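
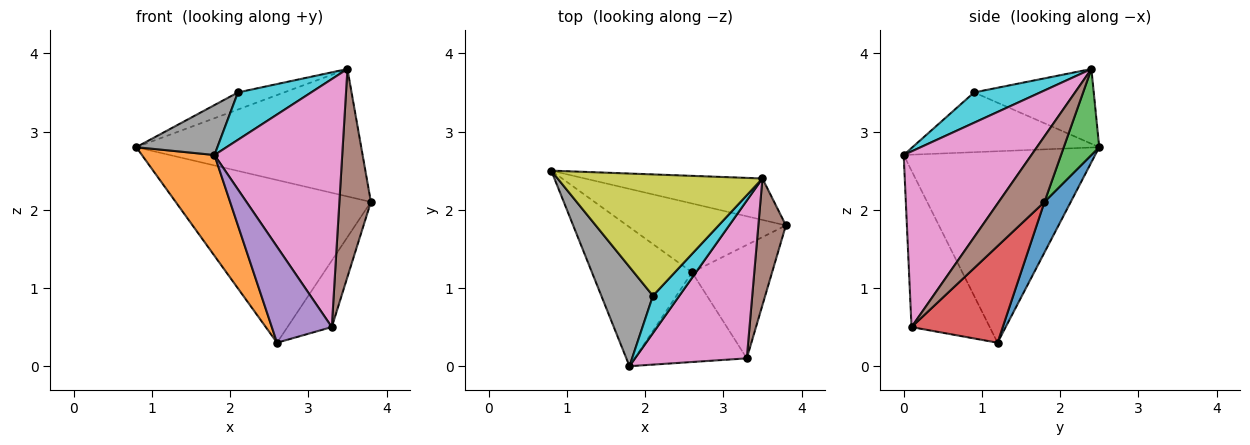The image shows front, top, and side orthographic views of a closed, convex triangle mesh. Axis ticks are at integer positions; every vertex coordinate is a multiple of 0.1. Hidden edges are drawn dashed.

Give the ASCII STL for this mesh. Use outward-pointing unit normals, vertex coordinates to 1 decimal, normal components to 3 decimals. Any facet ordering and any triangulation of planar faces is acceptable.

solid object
 facet normal 0.123 0.914 -0.387
  outer loop
   vertex 2.6 1.2 0.3
   vertex 0.8 2.5 2.8
   vertex 3.8 1.8 2.1
  endloop
 endfacet
 facet normal -0.840 -0.318 -0.439
  outer loop
   vertex 2.6 1.2 0.3
   vertex 1.8 0.0 2.7
   vertex 0.8 2.5 2.8
  endloop
 endfacet
 facet normal 0.148 0.941 -0.306
  outer loop
   vertex 3.5 2.4 3.8
   vertex 3.8 1.8 2.1
   vertex 0.8 2.5 2.8
  endloop
 endfacet
 facet normal 0.721 0.350 -0.598
  outer loop
   vertex 3.3 0.1 0.5
   vertex 2.6 1.2 0.3
   vertex 3.8 1.8 2.1
  endloop
 endfacet
 facet normal -0.690 -0.529 -0.494
  outer loop
   vertex 3.3 0.1 0.5
   vertex 1.8 0.0 2.7
   vertex 2.6 1.2 0.3
  endloop
 endfacet
 facet normal 0.778 -0.536 0.327
  outer loop
   vertex 3.3 0.1 0.5
   vertex 3.8 1.8 2.1
   vertex 3.5 2.4 3.8
  endloop
 endfacet
 facet normal 0.645 -0.645 0.410
  outer loop
   vertex 3.3 0.1 0.5
   vertex 3.5 2.4 3.8
   vertex 1.8 0.0 2.7
  endloop
 endfacet
 facet normal -0.719 -0.312 0.621
  outer loop
   vertex 2.1 0.9 3.5
   vertex 0.8 2.5 2.8
   vertex 1.8 0.0 2.7
  endloop
 endfacet
 facet normal -0.340 0.131 0.931
  outer loop
   vertex 2.1 0.9 3.5
   vertex 3.5 2.4 3.8
   vertex 0.8 2.5 2.8
  endloop
 endfacet
 facet normal 0.579 -0.641 0.504
  outer loop
   vertex 2.1 0.9 3.5
   vertex 1.8 0.0 2.7
   vertex 3.5 2.4 3.8
  endloop
 endfacet
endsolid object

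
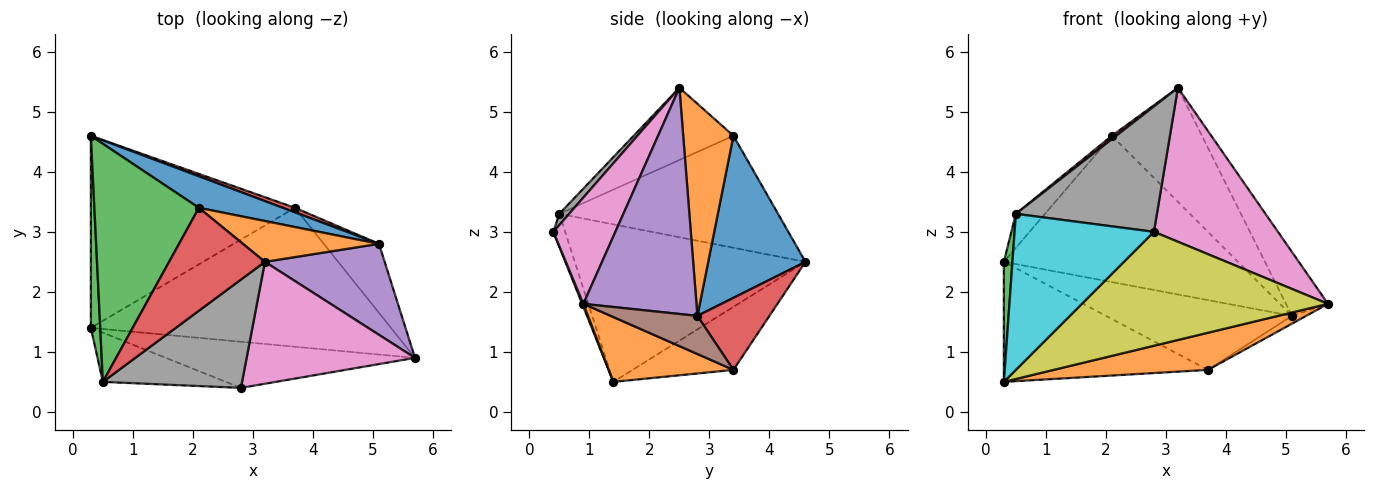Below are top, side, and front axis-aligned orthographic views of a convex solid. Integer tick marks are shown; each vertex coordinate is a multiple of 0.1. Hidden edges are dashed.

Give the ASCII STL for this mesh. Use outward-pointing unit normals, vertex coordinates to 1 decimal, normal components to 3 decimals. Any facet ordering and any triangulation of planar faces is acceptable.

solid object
 facet normal -0.253 0.513 -0.820
  outer loop
   vertex 3.7 3.4 0.7
   vertex 0.3 1.4 0.5
   vertex 0.3 4.6 2.5
  endloop
 endfacet
 facet normal 0.204 -0.253 -0.946
  outer loop
   vertex 3.7 3.4 0.7
   vertex 5.7 0.9 1.8
   vertex 0.3 1.4 0.5
  endloop
 endfacet
 facet normal -0.998 -0.037 0.059
  outer loop
   vertex 0.5 0.5 3.3
   vertex 0.3 4.6 2.5
   vertex 0.3 1.4 0.5
  endloop
 endfacet
 facet normal 0.360 0.931 0.060
  outer loop
   vertex 5.1 2.8 1.6
   vertex 3.7 3.4 0.7
   vertex 0.3 4.6 2.5
  endloop
 endfacet
 facet normal 0.840 0.312 0.444
  outer loop
   vertex 5.1 2.8 1.6
   vertex 3.2 2.5 5.4
   vertex 5.7 0.9 1.8
  endloop
 endfacet
 facet normal 0.566 0.093 -0.819
  outer loop
   vertex 5.1 2.8 1.6
   vertex 5.7 0.9 1.8
   vertex 3.7 3.4 0.7
  endloop
 endfacet
 facet normal 0.365 -0.730 0.578
  outer loop
   vertex 2.8 0.4 3.0
   vertex 5.7 0.9 1.8
   vertex 3.2 2.5 5.4
  endloop
 endfacet
 facet normal 0.052 -0.756 0.653
  outer loop
   vertex 2.8 0.4 3.0
   vertex 3.2 2.5 5.4
   vertex 0.5 0.5 3.3
  endloop
 endfacet
 facet normal 0.005 -0.927 -0.375
  outer loop
   vertex 2.8 0.4 3.0
   vertex 0.3 1.4 0.5
   vertex 5.7 0.9 1.8
  endloop
 endfacet
 facet normal -0.080 -0.951 -0.300
  outer loop
   vertex 2.8 0.4 3.0
   vertex 0.5 0.5 3.3
   vertex 0.3 1.4 0.5
  endloop
 endfacet
 facet normal 0.376 0.906 0.195
  outer loop
   vertex 2.1 3.4 4.6
   vertex 5.1 2.8 1.6
   vertex 0.3 4.6 2.5
  endloop
 endfacet
 facet normal 0.465 0.834 0.298
  outer loop
   vertex 2.1 3.4 4.6
   vertex 3.2 2.5 5.4
   vertex 5.1 2.8 1.6
  endloop
 endfacet
 facet normal -0.728 0.097 0.679
  outer loop
   vertex 2.1 3.4 4.6
   vertex 0.3 4.6 2.5
   vertex 0.5 0.5 3.3
  endloop
 endfacet
 facet normal -0.602 -0.026 0.798
  outer loop
   vertex 2.1 3.4 4.6
   vertex 0.5 0.5 3.3
   vertex 3.2 2.5 5.4
  endloop
 endfacet
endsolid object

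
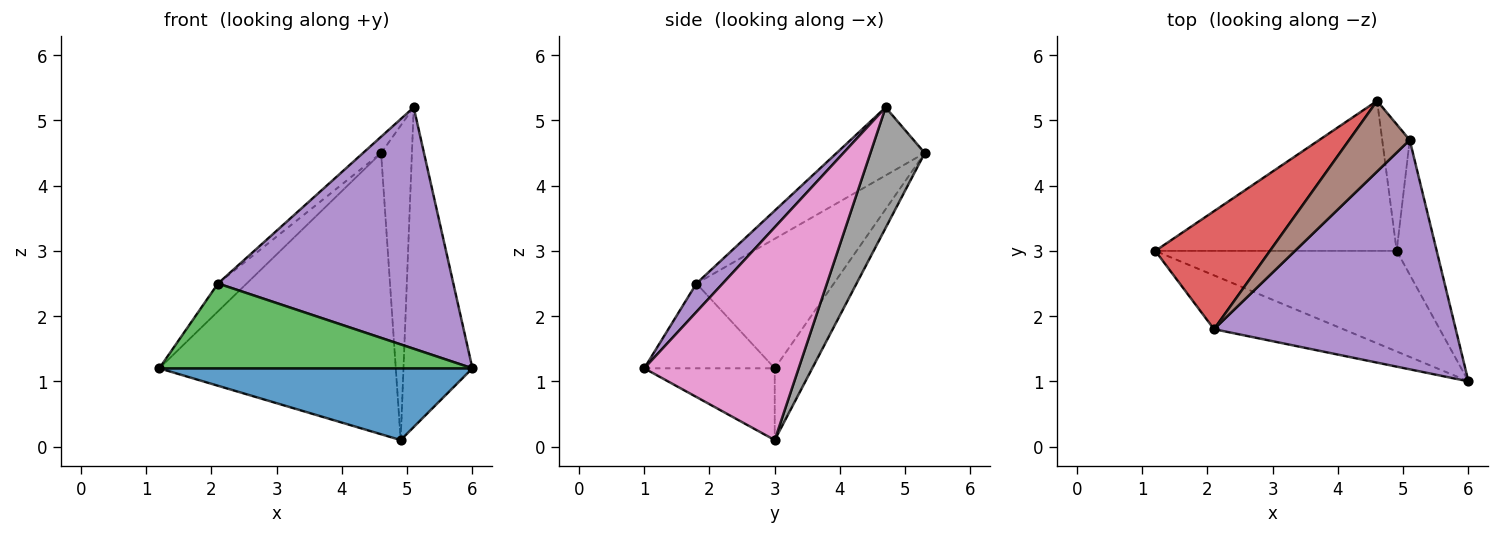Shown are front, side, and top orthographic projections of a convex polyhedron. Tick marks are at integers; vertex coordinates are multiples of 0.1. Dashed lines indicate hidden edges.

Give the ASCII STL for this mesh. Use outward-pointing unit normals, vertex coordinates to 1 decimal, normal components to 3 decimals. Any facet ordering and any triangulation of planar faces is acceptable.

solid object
 facet normal -0.235 -0.565 -0.791
  outer loop
   vertex 4.9 3.0 0.1
   vertex 6.0 1.0 1.2
   vertex 1.2 3.0 1.2
  endloop
 endfacet
 facet normal -0.139 0.874 -0.466
  outer loop
   vertex 4.9 3.0 0.1
   vertex 1.2 3.0 1.2
   vertex 4.6 5.3 4.5
  endloop
 endfacet
 facet normal -0.332 -0.796 -0.505
  outer loop
   vertex 2.1 1.8 2.5
   vertex 1.2 3.0 1.2
   vertex 6.0 1.0 1.2
  endloop
 endfacet
 facet normal -0.740 0.154 0.655
  outer loop
   vertex 2.1 1.8 2.5
   vertex 4.6 5.3 4.5
   vertex 1.2 3.0 1.2
  endloop
 endfacet
 facet normal 0.081 -0.723 0.687
  outer loop
   vertex 5.1 4.7 5.2
   vertex 2.1 1.8 2.5
   vertex 6.0 1.0 1.2
  endloop
 endfacet
 facet normal -0.738 0.152 0.657
  outer loop
   vertex 5.1 4.7 5.2
   vertex 4.6 5.3 4.5
   vertex 2.1 1.8 2.5
  endloop
 endfacet
 facet normal 0.900 0.402 -0.169
  outer loop
   vertex 5.1 4.7 5.2
   vertex 6.0 1.0 1.2
   vertex 4.9 3.0 0.1
  endloop
 endfacet
 facet normal 0.853 0.484 -0.195
  outer loop
   vertex 5.1 4.7 5.2
   vertex 4.9 3.0 0.1
   vertex 4.6 5.3 4.5
  endloop
 endfacet
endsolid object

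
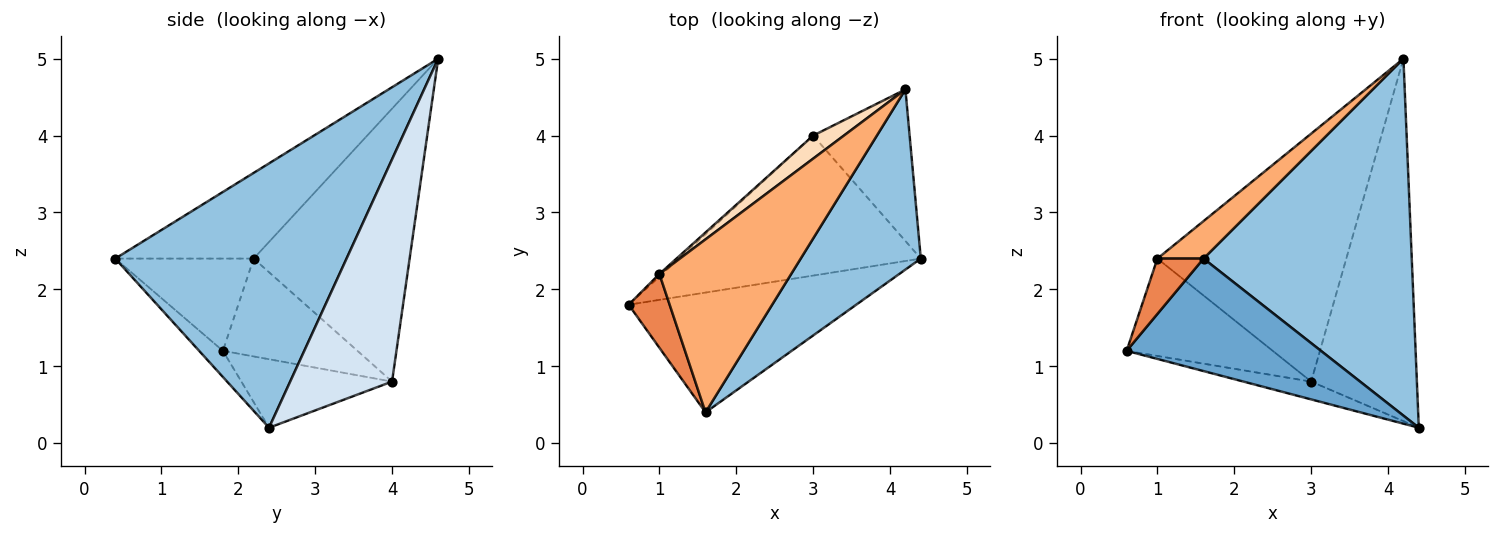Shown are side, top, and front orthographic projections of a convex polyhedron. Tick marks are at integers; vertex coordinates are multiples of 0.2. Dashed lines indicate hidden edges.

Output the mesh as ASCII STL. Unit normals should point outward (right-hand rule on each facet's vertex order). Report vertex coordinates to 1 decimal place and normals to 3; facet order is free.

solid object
 facet normal -0.083 -0.682 -0.726
  outer loop
   vertex 1.6 0.4 2.4
   vertex 0.6 1.8 1.2
   vertex 4.4 2.4 0.2
  endloop
 endfacet
 facet normal 0.704 -0.634 0.320
  outer loop
   vertex 1.6 0.4 2.4
   vertex 4.4 2.4 0.2
   vertex 4.2 4.6 5.0
  endloop
 endfacet
 facet normal -0.270 0.121 -0.955
  outer loop
   vertex 3.0 4.0 0.8
   vertex 4.4 2.4 0.2
   vertex 0.6 1.8 1.2
  endloop
 endfacet
 facet normal 0.664 0.689 -0.288
  outer loop
   vertex 3.0 4.0 0.8
   vertex 4.2 4.6 5.0
   vertex 4.4 2.4 0.2
  endloop
 endfacet
 facet normal -0.874 -0.291 0.389
  outer loop
   vertex 1.0 2.2 2.4
   vertex 0.6 1.8 1.2
   vertex 1.6 0.4 2.4
  endloop
 endfacet
 facet normal -0.536 -0.179 0.825
  outer loop
   vertex 1.0 2.2 2.4
   vertex 1.6 0.4 2.4
   vertex 4.2 4.6 5.0
  endloop
 endfacet
 facet normal -0.677 0.735 -0.019
  outer loop
   vertex 1.0 2.2 2.4
   vertex 3.0 4.0 0.8
   vertex 0.6 1.8 1.2
  endloop
 endfacet
 facet normal -0.635 0.769 0.072
  outer loop
   vertex 1.0 2.2 2.4
   vertex 4.2 4.6 5.0
   vertex 3.0 4.0 0.8
  endloop
 endfacet
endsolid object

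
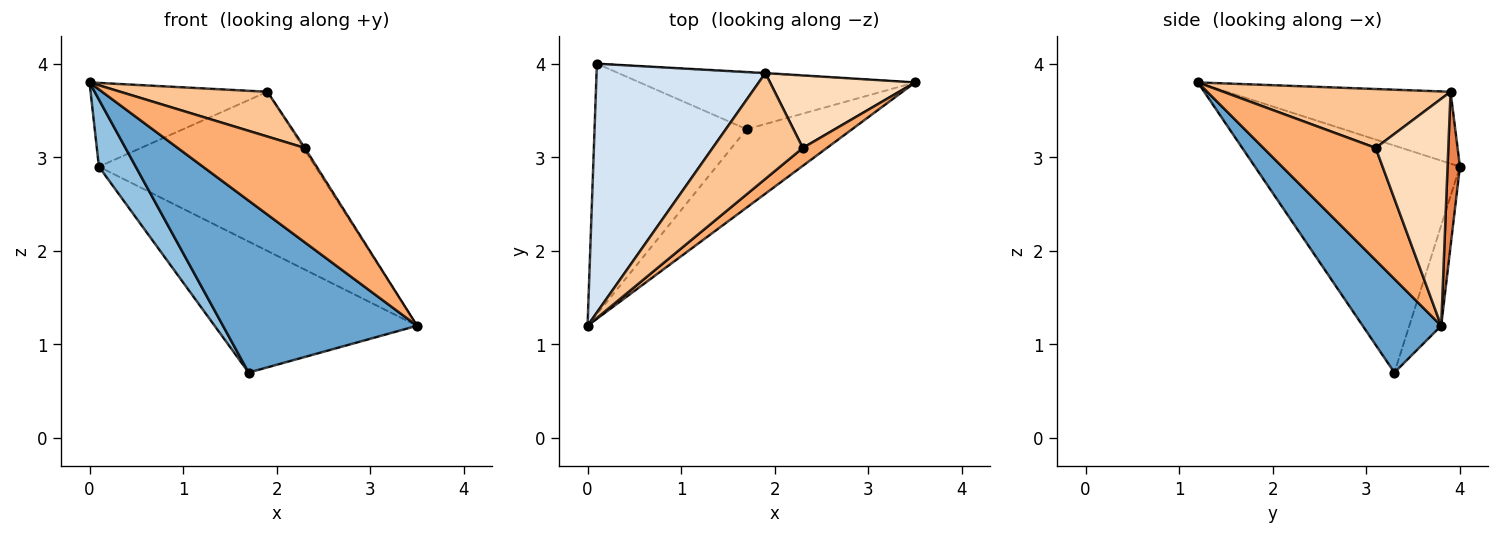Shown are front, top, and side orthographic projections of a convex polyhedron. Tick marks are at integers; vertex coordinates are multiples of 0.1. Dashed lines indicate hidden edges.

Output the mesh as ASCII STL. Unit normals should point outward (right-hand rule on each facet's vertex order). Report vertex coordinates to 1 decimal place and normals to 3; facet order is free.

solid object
 facet normal 0.345 -0.854 -0.389
  outer loop
   vertex 1.7 3.3 0.7
   vertex 3.5 3.8 1.2
   vertex 0.0 1.2 3.8
  endloop
 endfacet
 facet normal -0.822 -0.148 -0.551
  outer loop
   vertex 1.7 3.3 0.7
   vertex 0.0 1.2 3.8
   vertex 0.1 4.0 2.9
  endloop
 endfacet
 facet normal -0.143 0.908 -0.393
  outer loop
   vertex 1.7 3.3 0.7
   vertex 0.1 4.0 2.9
   vertex 3.5 3.8 1.2
  endloop
 endfacet
 facet normal -0.374 0.296 0.879
  outer loop
   vertex 1.9 3.9 3.7
   vertex 0.1 4.0 2.9
   vertex 0.0 1.2 3.8
  endloop
 endfacet
 facet normal 0.057 0.998 -0.003
  outer loop
   vertex 1.9 3.9 3.7
   vertex 3.5 3.8 1.2
   vertex 0.1 4.0 2.9
  endloop
 endfacet
 facet normal 0.656 -0.742 0.141
  outer loop
   vertex 2.3 3.1 3.1
   vertex 0.0 1.2 3.8
   vertex 3.5 3.8 1.2
  endloop
 endfacet
 facet normal 0.516 -0.334 0.789
  outer loop
   vertex 2.3 3.1 3.1
   vertex 1.9 3.9 3.7
   vertex 0.0 1.2 3.8
  endloop
 endfacet
 facet normal 0.842 0.017 0.538
  outer loop
   vertex 2.3 3.1 3.1
   vertex 3.5 3.8 1.2
   vertex 1.9 3.9 3.7
  endloop
 endfacet
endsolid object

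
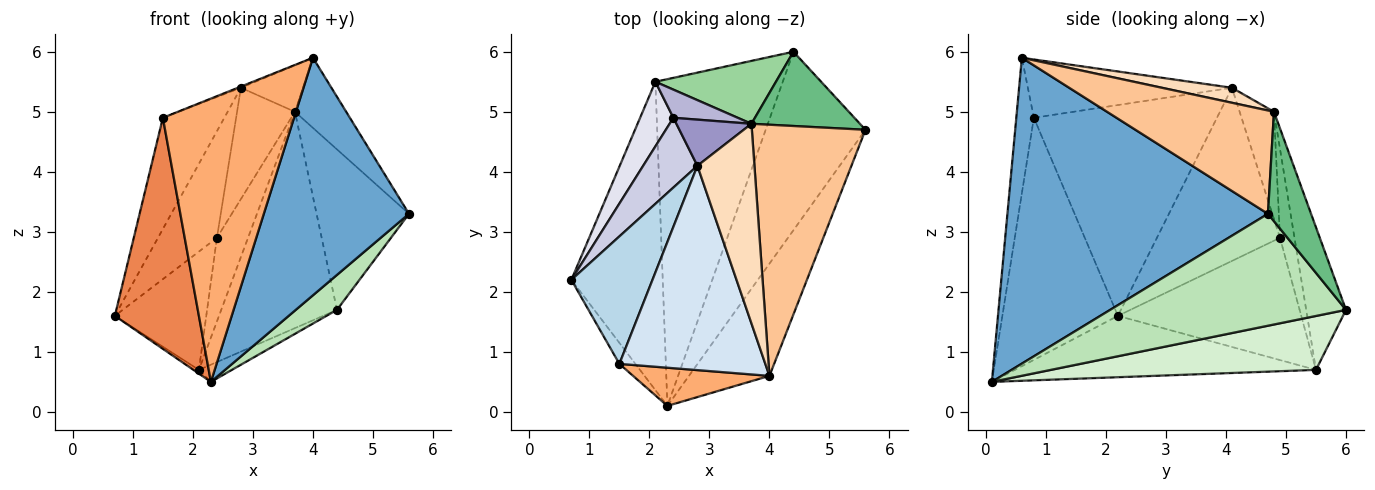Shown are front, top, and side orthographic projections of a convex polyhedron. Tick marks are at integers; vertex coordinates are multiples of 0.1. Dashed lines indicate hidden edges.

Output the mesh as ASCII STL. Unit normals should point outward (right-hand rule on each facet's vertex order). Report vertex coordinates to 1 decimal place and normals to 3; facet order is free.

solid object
 facet normal 0.851 -0.474 -0.224
  outer loop
   vertex 2.3 0.1 0.5
   vertex 5.6 4.7 3.3
   vertex 4.0 0.6 5.9
  endloop
 endfacet
 facet normal -0.557 0.010 -0.830
  outer loop
   vertex 2.1 5.5 0.7
   vertex 2.3 0.1 0.5
   vertex 0.7 2.2 1.6
  endloop
 endfacet
 facet normal -0.891 0.299 0.343
  outer loop
   vertex 1.5 0.8 4.9
   vertex 2.8 4.1 5.4
   vertex 0.7 2.2 1.6
  endloop
 endfacet
 facet normal -0.371 0.005 0.929
  outer loop
   vertex 1.5 0.8 4.9
   vertex 4.0 0.6 5.9
   vertex 2.8 4.1 5.4
  endloop
 endfacet
 facet normal -0.808 -0.587 -0.053
  outer loop
   vertex 1.5 0.8 4.9
   vertex 0.7 2.2 1.6
   vertex 2.3 0.1 0.5
  endloop
 endfacet
 facet normal -0.132 -0.982 0.132
  outer loop
   vertex 1.5 0.8 4.9
   vertex 2.3 0.1 0.5
   vertex 4.0 0.6 5.9
  endloop
 endfacet
 facet normal 0.659 0.202 0.725
  outer loop
   vertex 3.7 4.8 5.0
   vertex 4.0 0.6 5.9
   vertex 5.6 4.7 3.3
  endloop
 endfacet
 facet normal 0.248 0.220 0.943
  outer loop
   vertex 3.7 4.8 5.0
   vertex 2.8 4.1 5.4
   vertex 4.0 0.6 5.9
  endloop
 endfacet
 facet normal 0.390 0.836 0.387
  outer loop
   vertex 4.4 6.0 1.7
   vertex 3.7 4.8 5.0
   vertex 5.6 4.7 3.3
  endloop
 endfacet
 facet normal -0.313 0.912 0.265
  outer loop
   vertex 4.4 6.0 1.7
   vertex 2.1 5.5 0.7
   vertex 3.7 4.8 5.0
  endloop
 endfacet
 facet normal 0.740 -0.129 -0.660
  outer loop
   vertex 4.4 6.0 1.7
   vertex 5.6 4.7 3.3
   vertex 2.3 0.1 0.5
  endloop
 endfacet
 facet normal 0.389 0.048 -0.920
  outer loop
   vertex 4.4 6.0 1.7
   vertex 2.3 0.1 0.5
   vertex 2.1 5.5 0.7
  endloop
 endfacet
 facet normal -0.481 0.810 0.336
  outer loop
   vertex 2.4 4.9 2.9
   vertex 2.8 4.1 5.4
   vertex 3.7 4.8 5.0
  endloop
 endfacet
 facet normal -0.404 0.867 0.292
  outer loop
   vertex 2.4 4.9 2.9
   vertex 3.7 4.8 5.0
   vertex 2.1 5.5 0.7
  endloop
 endfacet
 facet normal -0.868 0.416 0.272
  outer loop
   vertex 2.4 4.9 2.9
   vertex 0.7 2.2 1.6
   vertex 2.8 4.1 5.4
  endloop
 endfacet
 facet normal -0.870 0.433 0.237
  outer loop
   vertex 2.4 4.9 2.9
   vertex 2.1 5.5 0.7
   vertex 0.7 2.2 1.6
  endloop
 endfacet
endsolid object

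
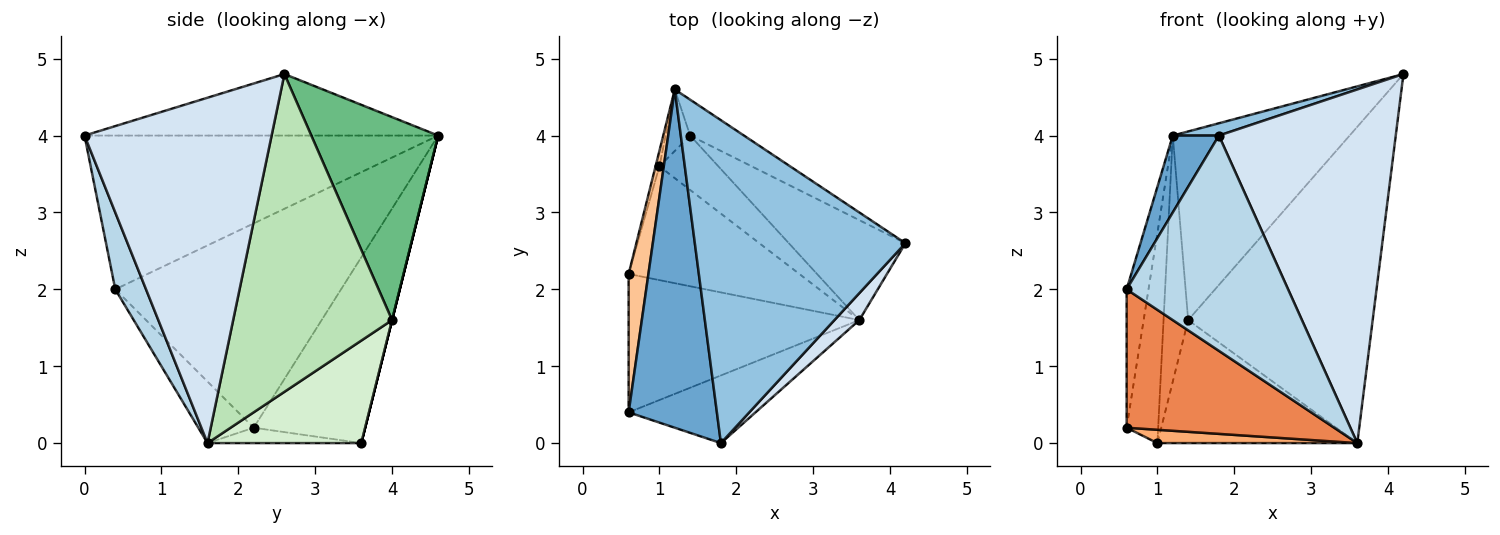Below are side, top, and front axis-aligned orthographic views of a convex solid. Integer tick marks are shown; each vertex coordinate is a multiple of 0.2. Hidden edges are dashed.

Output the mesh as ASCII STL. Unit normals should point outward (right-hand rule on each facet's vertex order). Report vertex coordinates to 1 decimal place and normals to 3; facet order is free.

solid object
 facet normal -0.862 -0.112 0.495
  outer loop
   vertex 1.8 0.0 4.0
   vertex 1.2 4.6 4.0
   vertex 0.6 0.4 2.0
  endloop
 endfacet
 facet normal -0.280 -0.037 0.959
  outer loop
   vertex 1.8 0.0 4.0
   vertex 4.2 2.6 4.8
   vertex 1.2 4.6 4.0
  endloop
 endfacet
 facet normal 0.179 -0.939 -0.295
  outer loop
   vertex 1.8 0.0 4.0
   vertex 0.6 0.4 2.0
   vertex 3.6 1.6 0.0
  endloop
 endfacet
 facet normal 0.726 -0.686 0.052
  outer loop
   vertex 1.8 0.0 4.0
   vertex 3.6 1.6 0.0
   vertex 4.2 2.6 4.8
  endloop
 endfacet
 facet normal -0.185 -0.695 -0.695
  outer loop
   vertex 0.6 2.2 0.2
   vertex 3.6 1.6 0.0
   vertex 0.6 0.4 2.0
  endloop
 endfacet
 facet normal -0.089 -0.116 -0.989
  outer loop
   vertex 0.6 2.2 0.2
   vertex 1.0 3.6 0.0
   vertex 3.6 1.6 0.0
  endloop
 endfacet
 facet normal -0.991 0.096 0.096
  outer loop
   vertex 0.6 2.2 0.2
   vertex 0.6 0.4 2.0
   vertex 1.2 4.6 4.0
  endloop
 endfacet
 facet normal -0.962 0.272 -0.020
  outer loop
   vertex 0.6 2.2 0.2
   vertex 1.2 4.6 4.0
   vertex 1.0 3.6 0.0
  endloop
 endfacet
 facet normal 0.576 0.803 -0.153
  outer loop
   vertex 1.4 4.0 1.6
   vertex 1.2 4.6 4.0
   vertex 4.2 2.6 4.8
  endloop
 endfacet
 facet normal 0.000 0.970 -0.243
  outer loop
   vertex 1.4 4.0 1.6
   vertex 1.0 3.6 0.0
   vertex 1.2 4.6 4.0
  endloop
 endfacet
 facet normal 0.635 0.737 -0.233
  outer loop
   vertex 1.4 4.0 1.6
   vertex 4.2 2.6 4.8
   vertex 3.6 1.6 0.0
  endloop
 endfacet
 facet normal 0.575 0.748 -0.331
  outer loop
   vertex 1.4 4.0 1.6
   vertex 3.6 1.6 0.0
   vertex 1.0 3.6 0.0
  endloop
 endfacet
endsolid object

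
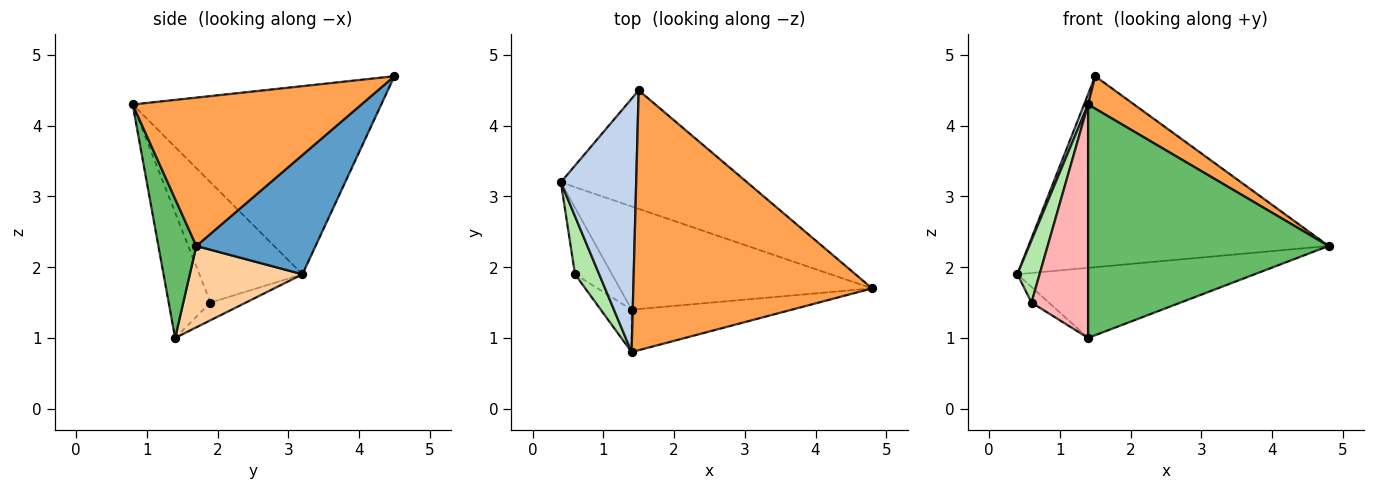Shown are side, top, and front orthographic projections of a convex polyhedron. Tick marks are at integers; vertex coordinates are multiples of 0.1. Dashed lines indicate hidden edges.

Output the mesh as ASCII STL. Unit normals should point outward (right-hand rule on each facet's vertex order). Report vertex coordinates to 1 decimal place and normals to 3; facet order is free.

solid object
 facet normal 0.320 0.805 -0.499
  outer loop
   vertex 1.5 4.5 4.7
   vertex 4.8 1.7 2.3
   vertex 0.4 3.2 1.9
  endloop
 endfacet
 facet normal -0.928 -0.015 0.372
  outer loop
   vertex 1.5 4.5 4.7
   vertex 0.4 3.2 1.9
   vertex 1.4 0.8 4.3
  endloop
 endfacet
 facet normal 0.525 -0.105 0.845
  outer loop
   vertex 1.5 4.5 4.7
   vertex 1.4 0.8 4.3
   vertex 4.8 1.7 2.3
  endloop
 endfacet
 facet normal 0.258 0.543 -0.799
  outer loop
   vertex 1.4 1.4 1.0
   vertex 0.4 3.2 1.9
   vertex 4.8 1.7 2.3
  endloop
 endfacet
 facet normal 0.153 -0.972 -0.177
  outer loop
   vertex 1.4 1.4 1.0
   vertex 4.8 1.7 2.3
   vertex 1.4 0.8 4.3
  endloop
 endfacet
 facet normal -0.959 -0.207 0.193
  outer loop
   vertex 0.6 1.9 1.5
   vertex 1.4 0.8 4.3
   vertex 0.4 3.2 1.9
  endloop
 endfacet
 facet normal -0.422 0.207 -0.883
  outer loop
   vertex 0.6 1.9 1.5
   vertex 0.4 3.2 1.9
   vertex 1.4 1.4 1.0
  endloop
 endfacet
 facet normal -0.588 -0.796 -0.145
  outer loop
   vertex 0.6 1.9 1.5
   vertex 1.4 1.4 1.0
   vertex 1.4 0.8 4.3
  endloop
 endfacet
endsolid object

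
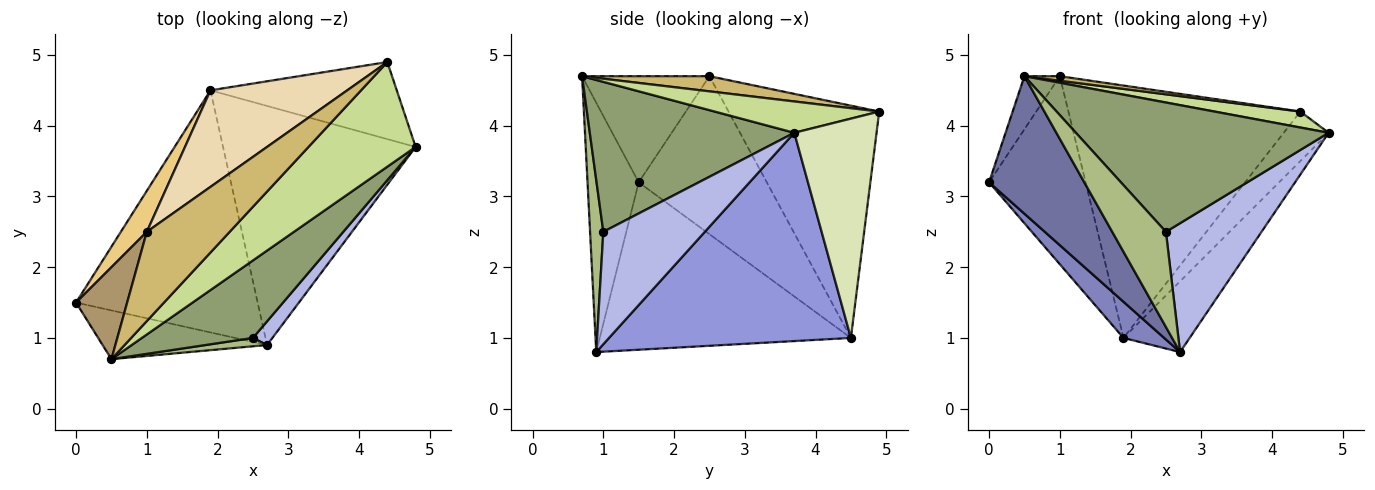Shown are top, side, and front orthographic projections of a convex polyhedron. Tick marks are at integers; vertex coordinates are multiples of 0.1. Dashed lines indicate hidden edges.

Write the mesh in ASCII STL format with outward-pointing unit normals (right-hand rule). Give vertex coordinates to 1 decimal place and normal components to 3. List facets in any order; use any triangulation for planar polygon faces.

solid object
 facet normal -0.452 -0.841 -0.298
  outer loop
   vertex 0.5 0.7 4.7
   vertex 0.0 1.5 3.2
   vertex 2.7 0.9 0.8
  endloop
 endfacet
 facet normal -0.674 -0.109 -0.731
  outer loop
   vertex 1.9 4.5 1.0
   vertex 2.7 0.9 0.8
   vertex 0.0 1.5 3.2
  endloop
 endfacet
 facet normal 0.720 0.197 -0.666
  outer loop
   vertex 1.9 4.5 1.0
   vertex 4.8 3.7 3.9
   vertex 2.7 0.9 0.8
  endloop
 endfacet
 facet normal 0.722 -0.680 0.125
  outer loop
   vertex 2.5 1.0 2.5
   vertex 2.7 0.9 0.8
   vertex 4.8 3.7 3.9
  endloop
 endfacet
 facet normal 0.570 -0.705 0.422
  outer loop
   vertex 2.5 1.0 2.5
   vertex 4.8 3.7 3.9
   vertex 0.5 0.7 4.7
  endloop
 endfacet
 facet normal 0.239 -0.967 0.085
  outer loop
   vertex 2.5 1.0 2.5
   vertex 0.5 0.7 4.7
   vertex 2.7 0.9 0.8
  endloop
 endfacet
 facet normal 0.278 -0.145 0.950
  outer loop
   vertex 4.4 4.9 4.2
   vertex 0.5 0.7 4.7
   vertex 4.8 3.7 3.9
  endloop
 endfacet
 facet normal 0.704 0.384 -0.598
  outer loop
   vertex 4.4 4.9 4.2
   vertex 4.8 3.7 3.9
   vertex 1.9 4.5 1.0
  endloop
 endfacet
 facet normal -0.874 0.243 0.421
  outer loop
   vertex 1.0 2.5 4.7
   vertex 0.0 1.5 3.2
   vertex 0.5 0.7 4.7
  endloop
 endfacet
 facet normal 0.180 -0.050 0.982
  outer loop
   vertex 1.0 2.5 4.7
   vertex 0.5 0.7 4.7
   vertex 4.4 4.9 4.2
  endloop
 endfacet
 facet normal -0.792 0.597 0.130
  outer loop
   vertex 1.0 2.5 4.7
   vertex 1.9 4.5 1.0
   vertex 0.0 1.5 3.2
  endloop
 endfacet
 facet normal -0.519 0.799 0.305
  outer loop
   vertex 1.0 2.5 4.7
   vertex 4.4 4.9 4.2
   vertex 1.9 4.5 1.0
  endloop
 endfacet
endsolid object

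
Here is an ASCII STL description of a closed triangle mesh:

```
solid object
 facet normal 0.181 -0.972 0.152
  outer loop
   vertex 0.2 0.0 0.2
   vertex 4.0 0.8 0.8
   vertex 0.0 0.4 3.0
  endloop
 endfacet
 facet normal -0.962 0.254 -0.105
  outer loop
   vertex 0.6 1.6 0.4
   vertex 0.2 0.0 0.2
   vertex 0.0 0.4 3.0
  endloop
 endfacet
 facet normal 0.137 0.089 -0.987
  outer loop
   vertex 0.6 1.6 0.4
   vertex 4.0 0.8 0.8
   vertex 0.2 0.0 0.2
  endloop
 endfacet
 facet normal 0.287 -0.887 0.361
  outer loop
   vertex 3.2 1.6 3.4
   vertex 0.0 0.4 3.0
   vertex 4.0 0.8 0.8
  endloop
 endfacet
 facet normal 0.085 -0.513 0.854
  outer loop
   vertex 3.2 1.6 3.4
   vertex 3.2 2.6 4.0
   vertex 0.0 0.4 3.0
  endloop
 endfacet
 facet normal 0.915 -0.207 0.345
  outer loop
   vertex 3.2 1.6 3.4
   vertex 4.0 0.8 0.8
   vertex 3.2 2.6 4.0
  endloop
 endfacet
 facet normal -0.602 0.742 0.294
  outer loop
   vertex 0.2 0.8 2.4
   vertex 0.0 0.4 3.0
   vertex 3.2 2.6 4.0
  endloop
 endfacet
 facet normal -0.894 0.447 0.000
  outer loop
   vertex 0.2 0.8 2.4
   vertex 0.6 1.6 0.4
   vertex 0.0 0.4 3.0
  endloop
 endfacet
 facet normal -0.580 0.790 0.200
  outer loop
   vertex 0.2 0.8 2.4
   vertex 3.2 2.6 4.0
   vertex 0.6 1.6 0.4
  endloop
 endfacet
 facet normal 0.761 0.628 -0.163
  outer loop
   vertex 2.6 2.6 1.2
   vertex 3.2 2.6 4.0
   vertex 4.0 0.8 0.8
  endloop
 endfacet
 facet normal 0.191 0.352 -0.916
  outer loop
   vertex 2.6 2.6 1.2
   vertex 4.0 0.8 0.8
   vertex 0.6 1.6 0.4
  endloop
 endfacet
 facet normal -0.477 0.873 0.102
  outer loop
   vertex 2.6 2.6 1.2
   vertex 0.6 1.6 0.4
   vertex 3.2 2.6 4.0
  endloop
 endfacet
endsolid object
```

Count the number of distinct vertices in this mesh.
8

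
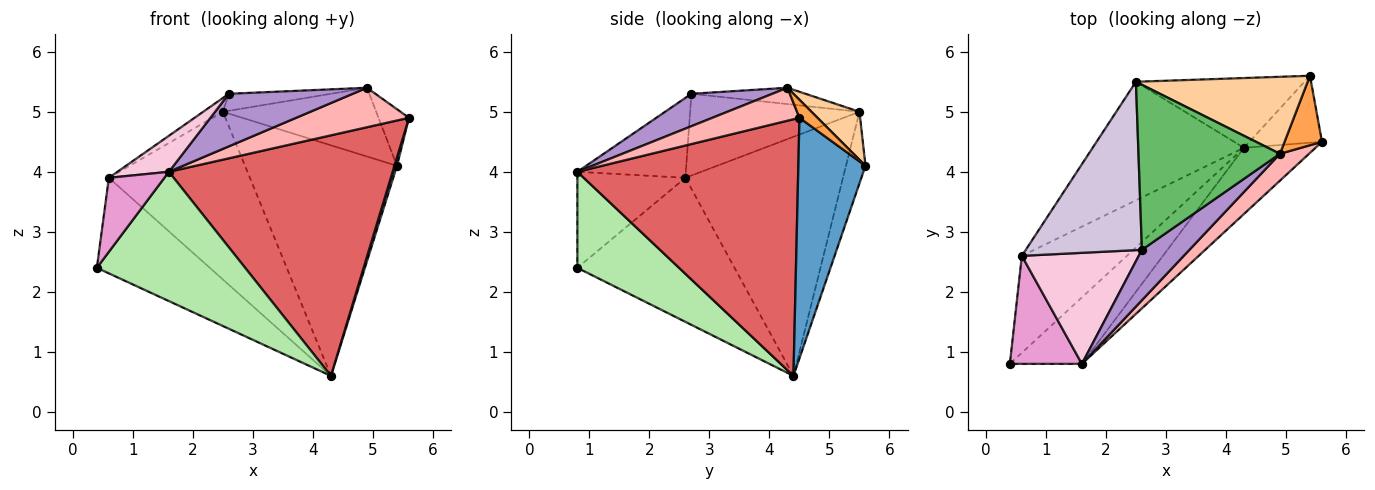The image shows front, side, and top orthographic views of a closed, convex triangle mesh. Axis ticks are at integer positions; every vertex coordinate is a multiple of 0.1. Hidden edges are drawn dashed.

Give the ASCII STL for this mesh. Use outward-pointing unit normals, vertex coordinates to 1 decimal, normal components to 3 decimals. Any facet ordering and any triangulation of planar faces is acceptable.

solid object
 facet normal 0.957 -0.036 -0.288
  outer loop
   vertex 4.3 4.4 0.6
   vertex 5.4 5.6 4.1
   vertex 5.6 4.5 4.9
  endloop
 endfacet
 facet normal -0.122 0.950 -0.287
  outer loop
   vertex 2.5 5.5 5.0
   vertex 5.4 5.6 4.1
   vertex 4.3 4.4 0.6
  endloop
 endfacet
 facet normal 0.350 0.592 0.726
  outer loop
   vertex 4.9 4.3 5.4
   vertex 5.6 4.5 4.9
   vertex 5.4 5.6 4.1
  endloop
 endfacet
 facet normal 0.204 0.652 0.730
  outer loop
   vertex 4.9 4.3 5.4
   vertex 5.4 5.6 4.1
   vertex 2.5 5.5 5.0
  endloop
 endfacet
 facet normal -0.114 0.102 0.988
  outer loop
   vertex 4.9 4.3 5.4
   vertex 2.5 5.5 5.0
   vertex 2.6 2.7 5.3
  endloop
 endfacet
 facet normal 0.521 -0.759 -0.390
  outer loop
   vertex 1.6 0.8 4.0
   vertex 0.4 0.8 2.4
   vertex 4.3 4.4 0.6
  endloop
 endfacet
 facet normal 0.689 -0.698 -0.192
  outer loop
   vertex 1.6 0.8 4.0
   vertex 4.3 4.4 0.6
   vertex 5.6 4.5 4.9
  endloop
 endfacet
 facet normal 0.538 -0.697 0.474
  outer loop
   vertex 1.6 0.8 4.0
   vertex 5.6 4.5 4.9
   vertex 4.9 4.3 5.4
  endloop
 endfacet
 facet normal 0.427 -0.653 0.626
  outer loop
   vertex 1.6 0.8 4.0
   vertex 4.9 4.3 5.4
   vertex 2.6 2.7 5.3
  endloop
 endfacet
 facet normal -0.574 0.067 0.816
  outer loop
   vertex 0.6 2.6 3.9
   vertex 2.6 2.7 5.3
   vertex 2.5 5.5 5.0
  endloop
 endfacet
 facet normal -0.699 0.502 -0.509
  outer loop
   vertex 0.6 2.6 3.9
   vertex 4.3 4.4 0.6
   vertex 0.4 0.8 2.4
  endloop
 endfacet
 facet normal -0.674 0.603 -0.427
  outer loop
   vertex 0.6 2.6 3.9
   vertex 2.5 5.5 5.0
   vertex 4.3 4.4 0.6
  endloop
 endfacet
 facet normal -0.740 -0.380 0.555
  outer loop
   vertex 0.6 2.6 3.9
   vertex 0.4 0.8 2.4
   vertex 1.6 0.8 4.0
  endloop
 endfacet
 facet normal -0.545 -0.259 0.797
  outer loop
   vertex 0.6 2.6 3.9
   vertex 1.6 0.8 4.0
   vertex 2.6 2.7 5.3
  endloop
 endfacet
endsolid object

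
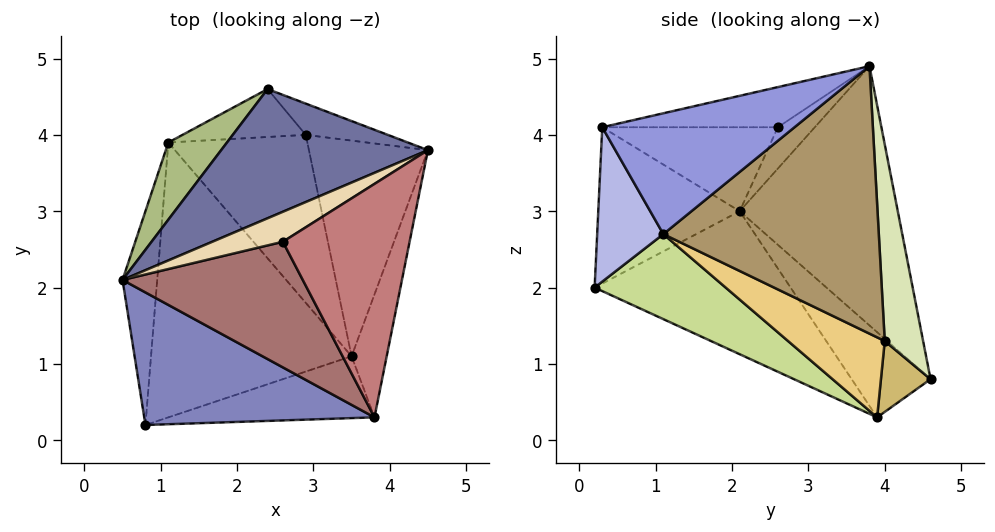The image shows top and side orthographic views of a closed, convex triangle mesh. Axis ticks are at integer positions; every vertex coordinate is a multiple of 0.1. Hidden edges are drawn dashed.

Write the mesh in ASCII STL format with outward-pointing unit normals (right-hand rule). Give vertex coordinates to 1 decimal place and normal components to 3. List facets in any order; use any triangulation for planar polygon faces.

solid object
 facet normal -0.515 0.753 0.411
  outer loop
   vertex 2.4 4.6 0.8
   vertex 0.5 2.1 3.0
   vertex 4.5 3.8 4.9
  endloop
 endfacet
 facet normal -0.497 -0.464 0.733
  outer loop
   vertex 3.8 0.3 4.1
   vertex 0.5 2.1 3.0
   vertex 0.8 0.2 2.0
  endloop
 endfacet
 facet normal 0.952 -0.127 -0.277
  outer loop
   vertex 3.8 0.3 4.1
   vertex 3.5 1.1 2.7
   vertex 4.5 3.8 4.9
  endloop
 endfacet
 facet normal 0.388 -0.762 -0.519
  outer loop
   vertex 3.8 0.3 4.1
   vertex 0.8 0.2 2.0
   vertex 3.5 1.1 2.7
  endloop
 endfacet
 facet normal -0.971 -0.029 -0.235
  outer loop
   vertex 1.1 3.9 0.3
   vertex 0.8 0.2 2.0
   vertex 0.5 2.1 3.0
  endloop
 endfacet
 facet normal -0.547 0.747 0.377
  outer loop
   vertex 1.1 3.9 0.3
   vertex 0.5 2.1 3.0
   vertex 2.4 4.6 0.8
  endloop
 endfacet
 facet normal 0.355 -0.414 -0.838
  outer loop
   vertex 1.1 3.9 0.3
   vertex 3.5 1.1 2.7
   vertex 0.8 0.2 2.0
  endloop
 endfacet
 facet normal 0.842 0.409 -0.352
  outer loop
   vertex 2.9 4.0 1.3
   vertex 2.4 4.6 0.8
   vertex 4.5 3.8 4.9
  endloop
 endfacet
 facet normal 0.914 -0.007 -0.406
  outer loop
   vertex 2.9 4.0 1.3
   vertex 4.5 3.8 4.9
   vertex 3.5 1.1 2.7
  endloop
 endfacet
 facet normal 0.477 -0.293 -0.829
  outer loop
   vertex 2.9 4.0 1.3
   vertex 1.1 3.9 0.3
   vertex 2.4 4.6 0.8
  endloop
 endfacet
 facet normal 0.476 -0.301 -0.827
  outer loop
   vertex 2.9 4.0 1.3
   vertex 3.5 1.1 2.7
   vertex 1.1 3.9 0.3
  endloop
 endfacet
 facet normal -0.493 0.220 0.842
  outer loop
   vertex 2.6 2.6 4.1
   vertex 4.5 3.8 4.9
   vertex 0.5 2.1 3.0
  endloop
 endfacet
 facet normal -0.412 -0.215 0.885
  outer loop
   vertex 2.6 2.6 4.1
   vertex 0.5 2.1 3.0
   vertex 3.8 0.3 4.1
  endloop
 endfacet
 facet normal -0.298 -0.156 0.942
  outer loop
   vertex 2.6 2.6 4.1
   vertex 3.8 0.3 4.1
   vertex 4.5 3.8 4.9
  endloop
 endfacet
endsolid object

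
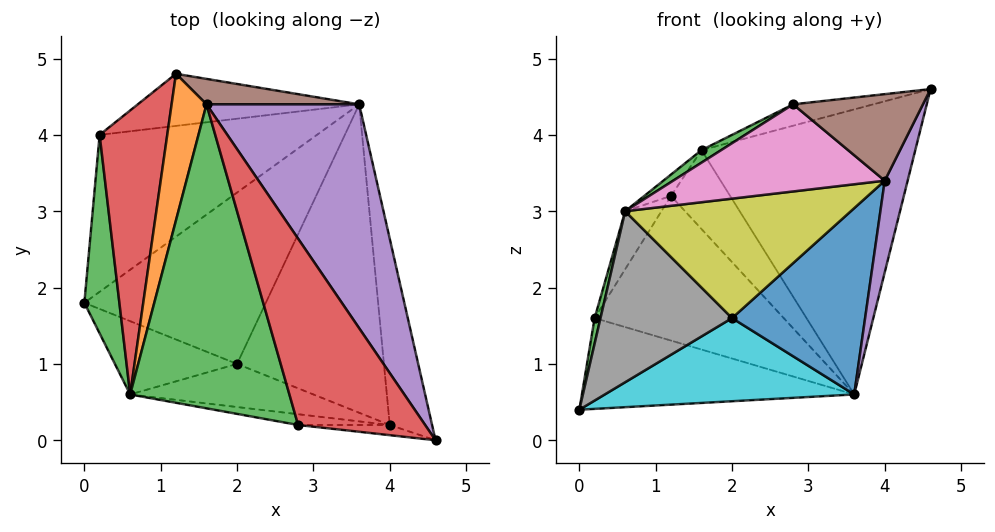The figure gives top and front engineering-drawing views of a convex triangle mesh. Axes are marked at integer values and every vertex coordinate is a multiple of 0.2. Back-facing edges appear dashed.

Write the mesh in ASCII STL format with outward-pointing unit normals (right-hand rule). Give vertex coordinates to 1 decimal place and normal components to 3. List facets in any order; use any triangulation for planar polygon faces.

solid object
 facet normal -0.299 0.478 -0.826
  outer loop
   vertex 3.6 4.4 0.6
   vertex 0.0 1.8 0.4
   vertex 0.2 4.0 1.6
  endloop
 endfacet
 facet normal -0.206 0.921 -0.332
  outer loop
   vertex 3.6 4.4 0.6
   vertex 0.2 4.0 1.6
   vertex 1.2 4.8 3.2
  endloop
 endfacet
 facet normal -0.977 -0.027 0.213
  outer loop
   vertex 0.6 0.6 3.0
   vertex 0.2 4.0 1.6
   vertex 0.0 1.8 0.4
  endloop
 endfacet
 facet normal -0.865 0.100 0.491
  outer loop
   vertex 0.6 0.6 3.0
   vertex 1.2 4.8 3.2
   vertex 0.2 4.0 1.6
  endloop
 endfacet
 facet normal 0.855 -0.229 -0.466
  outer loop
   vertex 4.0 0.2 3.4
   vertex 3.6 4.4 0.6
   vertex 4.6 0.0 4.6
  endloop
 endfacet
 facet normal -0.097 -0.988 -0.116
  outer loop
   vertex 2.8 0.2 4.4
   vertex 4.0 0.2 3.4
   vertex 4.6 0.0 4.6
  endloop
 endfacet
 facet normal -0.102 -0.987 -0.122
  outer loop
   vertex 2.8 0.2 4.4
   vertex 0.6 0.6 3.0
   vertex 4.0 0.2 3.4
  endloop
 endfacet
 facet normal -0.130 -0.911 -0.391
  outer loop
   vertex 2.0 1.0 1.6
   vertex 0.6 0.6 3.0
   vertex 0.0 1.8 0.4
  endloop
 endfacet
 facet normal -0.071 -0.938 -0.339
  outer loop
   vertex 2.0 1.0 1.6
   vertex 4.0 0.2 3.4
   vertex 0.6 0.6 3.0
  endloop
 endfacet
 facet normal 0.343 -0.410 -0.845
  outer loop
   vertex 2.0 1.0 1.6
   vertex 0.0 1.8 0.4
   vertex 3.6 4.4 0.6
  endloop
 endfacet
 facet normal 0.491 -0.450 -0.746
  outer loop
   vertex 2.0 1.0 1.6
   vertex 3.6 4.4 0.6
   vertex 4.0 0.2 3.4
  endloop
 endfacet
 facet normal -0.801 0.086 0.592
  outer loop
   vertex 1.6 4.4 3.8
   vertex 1.2 4.8 3.2
   vertex 0.6 0.6 3.0
  endloop
 endfacet
 facet normal -0.541 -0.035 0.840
  outer loop
   vertex 1.6 4.4 3.8
   vertex 0.6 0.6 3.0
   vertex 2.8 0.2 4.4
  endloop
 endfacet
 facet normal -0.097 0.113 0.989
  outer loop
   vertex 1.6 4.4 3.8
   vertex 2.8 0.2 4.4
   vertex 4.6 0.0 4.6
  endloop
 endfacet
 facet normal 0.703 0.559 0.439
  outer loop
   vertex 1.6 4.4 3.8
   vertex 4.6 0.0 4.6
   vertex 3.6 4.4 0.6
  endloop
 endfacet
 facet normal 0.441 0.854 0.276
  outer loop
   vertex 1.6 4.4 3.8
   vertex 3.6 4.4 0.6
   vertex 1.2 4.8 3.2
  endloop
 endfacet
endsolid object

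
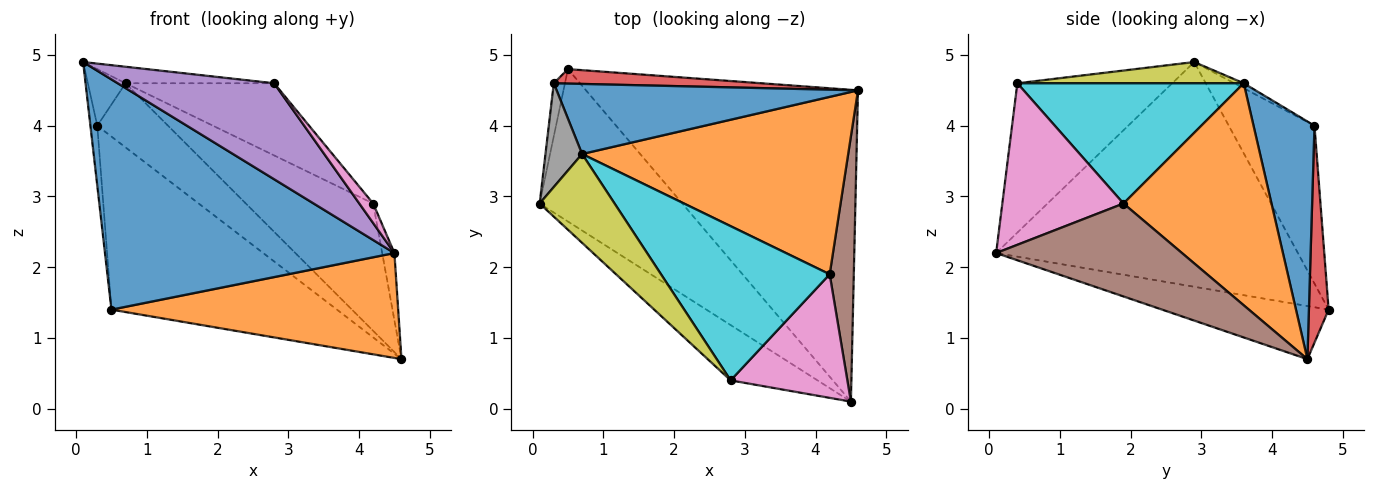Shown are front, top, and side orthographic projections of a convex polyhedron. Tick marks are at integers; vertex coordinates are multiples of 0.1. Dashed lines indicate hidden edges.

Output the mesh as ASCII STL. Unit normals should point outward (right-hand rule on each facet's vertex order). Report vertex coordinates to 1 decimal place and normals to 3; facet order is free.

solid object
 facet normal -0.656 -0.629 -0.417
  outer loop
   vertex 0.5 4.8 1.4
   vertex 4.5 0.1 2.2
   vertex 0.1 2.9 4.9
  endloop
 endfacet
 facet normal -0.182 -0.314 -0.932
  outer loop
   vertex 0.5 4.8 1.4
   vertex 4.6 4.5 0.7
   vertex 4.5 0.1 2.2
  endloop
 endfacet
 facet normal -0.994 0.080 -0.070
  outer loop
   vertex 0.3 4.6 4.0
   vertex 0.5 4.8 1.4
   vertex 0.1 2.9 4.9
  endloop
 endfacet
 facet normal 0.087 0.993 0.083
  outer loop
   vertex 0.3 4.6 4.0
   vertex 4.6 4.5 0.7
   vertex 0.5 4.8 1.4
  endloop
 endfacet
 facet normal -0.651 -0.658 -0.379
  outer loop
   vertex 2.8 0.4 4.6
   vertex 0.1 2.9 4.9
   vertex 4.5 0.1 2.2
  endloop
 endfacet
 facet normal 0.966 0.064 0.251
  outer loop
   vertex 4.2 1.9 2.9
   vertex 4.5 0.1 2.2
   vertex 4.6 4.5 0.7
  endloop
 endfacet
 facet normal 0.807 -0.092 0.583
  outer loop
   vertex 4.2 1.9 2.9
   vertex 2.8 0.4 4.6
   vertex 4.5 0.1 2.2
  endloop
 endfacet
 facet normal -0.119 0.475 0.872
  outer loop
   vertex 0.7 3.6 4.6
   vertex 0.3 4.6 4.0
   vertex 0.1 2.9 4.9
  endloop
 endfacet
 facet normal 0.268 0.176 0.947
  outer loop
   vertex 0.7 3.6 4.6
   vertex 0.1 2.9 4.9
   vertex 2.8 0.4 4.6
  endloop
 endfacet
 facet normal 0.542 0.356 0.761
  outer loop
   vertex 0.7 3.6 4.6
   vertex 2.8 0.4 4.6
   vertex 4.2 1.9 2.9
  endloop
 endfacet
 facet normal 0.503 0.584 0.638
  outer loop
   vertex 0.7 3.6 4.6
   vertex 4.6 4.5 0.7
   vertex 0.3 4.6 4.0
  endloop
 endfacet
 facet normal 0.561 0.483 0.672
  outer loop
   vertex 0.7 3.6 4.6
   vertex 4.2 1.9 2.9
   vertex 4.6 4.5 0.7
  endloop
 endfacet
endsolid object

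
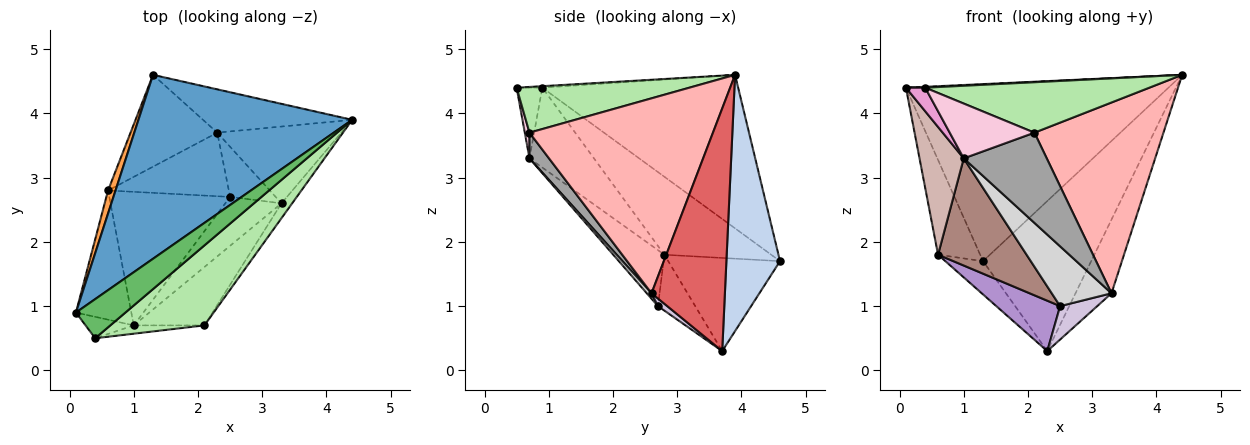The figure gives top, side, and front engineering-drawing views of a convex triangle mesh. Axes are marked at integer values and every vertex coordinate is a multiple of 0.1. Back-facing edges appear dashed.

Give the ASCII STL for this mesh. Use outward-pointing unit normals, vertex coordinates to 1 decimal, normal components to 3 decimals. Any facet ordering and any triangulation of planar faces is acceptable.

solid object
 facet normal -0.460 0.616 0.640
  outer loop
   vertex 1.3 4.6 1.7
   vertex 0.1 0.9 4.4
   vertex 4.4 3.9 4.6
  endloop
 endfacet
 facet normal 0.430 0.867 -0.250
  outer loop
   vertex 2.3 3.7 0.3
   vertex 1.3 4.6 1.7
   vertex 4.4 3.9 4.6
  endloop
 endfacet
 facet normal -0.927 0.365 0.089
  outer loop
   vertex 0.6 2.8 1.8
   vertex 0.1 0.9 4.4
   vertex 1.3 4.6 1.7
  endloop
 endfacet
 facet normal -0.711 0.240 -0.662
  outer loop
   vertex 0.6 2.8 1.8
   vertex 1.3 4.6 1.7
   vertex 2.3 3.7 0.3
  endloop
 endfacet
 facet normal -0.031 -0.023 0.999
  outer loop
   vertex 0.4 0.5 4.4
   vertex 4.4 3.9 4.6
   vertex 0.1 0.9 4.4
  endloop
 endfacet
 facet normal 0.380 -0.493 0.782
  outer loop
   vertex 0.4 0.5 4.4
   vertex 2.1 0.7 3.7
   vertex 4.4 3.9 4.6
  endloop
 endfacet
 facet normal 0.816 0.400 -0.417
  outer loop
   vertex 3.3 2.6 1.2
   vertex 2.3 3.7 0.3
   vertex 4.4 3.9 4.6
  endloop
 endfacet
 facet normal 0.817 -0.575 -0.045
  outer loop
   vertex 3.3 2.6 1.2
   vertex 4.4 3.9 4.6
   vertex 2.1 0.7 3.7
  endloop
 endfacet
 facet normal -0.341 -0.584 -0.737
  outer loop
   vertex 2.5 2.7 1.0
   vertex 0.6 2.8 1.8
   vertex 2.3 3.7 0.3
  endloop
 endfacet
 facet normal 0.137 -0.549 -0.824
  outer loop
   vertex 2.5 2.7 1.0
   vertex 2.3 3.7 0.3
   vertex 3.3 2.6 1.2
  endloop
 endfacet
 facet normal -0.340 -0.589 -0.733
  outer loop
   vertex 1.0 0.7 3.3
   vertex 0.6 2.8 1.8
   vertex 2.5 2.7 1.0
  endloop
 endfacet
 facet normal -0.716 -0.491 -0.496
  outer loop
   vertex 1.0 0.7 3.3
   vertex 0.1 0.9 4.4
   vertex 0.6 2.8 1.8
  endloop
 endfacet
 facet normal -0.702 -0.527 -0.479
  outer loop
   vertex 1.0 0.7 3.3
   vertex 0.4 0.5 4.4
   vertex 0.1 0.9 4.4
  endloop
 endfacet
 facet normal 0.054 -0.987 -0.150
  outer loop
   vertex 1.0 0.7 3.3
   vertex 2.1 0.7 3.7
   vertex 0.4 0.5 4.4
  endloop
 endfacet
 facet normal 0.194 -0.824 -0.533
  outer loop
   vertex 1.0 0.7 3.3
   vertex 3.3 2.6 1.2
   vertex 2.1 0.7 3.7
  endloop
 endfacet
 facet normal 0.061 -0.773 -0.632
  outer loop
   vertex 1.0 0.7 3.3
   vertex 2.5 2.7 1.0
   vertex 3.3 2.6 1.2
  endloop
 endfacet
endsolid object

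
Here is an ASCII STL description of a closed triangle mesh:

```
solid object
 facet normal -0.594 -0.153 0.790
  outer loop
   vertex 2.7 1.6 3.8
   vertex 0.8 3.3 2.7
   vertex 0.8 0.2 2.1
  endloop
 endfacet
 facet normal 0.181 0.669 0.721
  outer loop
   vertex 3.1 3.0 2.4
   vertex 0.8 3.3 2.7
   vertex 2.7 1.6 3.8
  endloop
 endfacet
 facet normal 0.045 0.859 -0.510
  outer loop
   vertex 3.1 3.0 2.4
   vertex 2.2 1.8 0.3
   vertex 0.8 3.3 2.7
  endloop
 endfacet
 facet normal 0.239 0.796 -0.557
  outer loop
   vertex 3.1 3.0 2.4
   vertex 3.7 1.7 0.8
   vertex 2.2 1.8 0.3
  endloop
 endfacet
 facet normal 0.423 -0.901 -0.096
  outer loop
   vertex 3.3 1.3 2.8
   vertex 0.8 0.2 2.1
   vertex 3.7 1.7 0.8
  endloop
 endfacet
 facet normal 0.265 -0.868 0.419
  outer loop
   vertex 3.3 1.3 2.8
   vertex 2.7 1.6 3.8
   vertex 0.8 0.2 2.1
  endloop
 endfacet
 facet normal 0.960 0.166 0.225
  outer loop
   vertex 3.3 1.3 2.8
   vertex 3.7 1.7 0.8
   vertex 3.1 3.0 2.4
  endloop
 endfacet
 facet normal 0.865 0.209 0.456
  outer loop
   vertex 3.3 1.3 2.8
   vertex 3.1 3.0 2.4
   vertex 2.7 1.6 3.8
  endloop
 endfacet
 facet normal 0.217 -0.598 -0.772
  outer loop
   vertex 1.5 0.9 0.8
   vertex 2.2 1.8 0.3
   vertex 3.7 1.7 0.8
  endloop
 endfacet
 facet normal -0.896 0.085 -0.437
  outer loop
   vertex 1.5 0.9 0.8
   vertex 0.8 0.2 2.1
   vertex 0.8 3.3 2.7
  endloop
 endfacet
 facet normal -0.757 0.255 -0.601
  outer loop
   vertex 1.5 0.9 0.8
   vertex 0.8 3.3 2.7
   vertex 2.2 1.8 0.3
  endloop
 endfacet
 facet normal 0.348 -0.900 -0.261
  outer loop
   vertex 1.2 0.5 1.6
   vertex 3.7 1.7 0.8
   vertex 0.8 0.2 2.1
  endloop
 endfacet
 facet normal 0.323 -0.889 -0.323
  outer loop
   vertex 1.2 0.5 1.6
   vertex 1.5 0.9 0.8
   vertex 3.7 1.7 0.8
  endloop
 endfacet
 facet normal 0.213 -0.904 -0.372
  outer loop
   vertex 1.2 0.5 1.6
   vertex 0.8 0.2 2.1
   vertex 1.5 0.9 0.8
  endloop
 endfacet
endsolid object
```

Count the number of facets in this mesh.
14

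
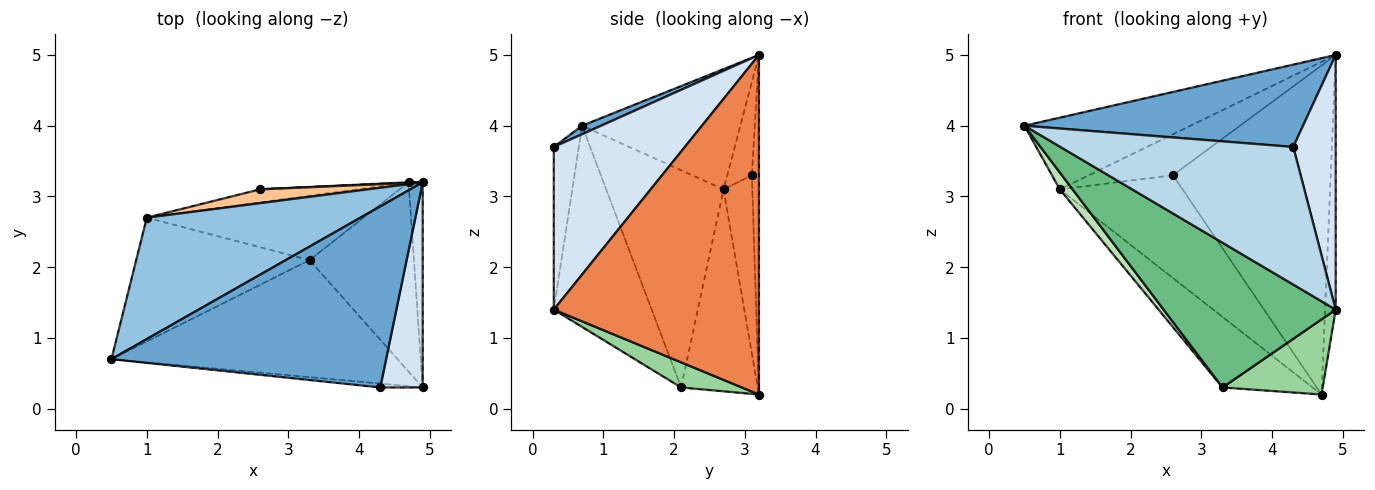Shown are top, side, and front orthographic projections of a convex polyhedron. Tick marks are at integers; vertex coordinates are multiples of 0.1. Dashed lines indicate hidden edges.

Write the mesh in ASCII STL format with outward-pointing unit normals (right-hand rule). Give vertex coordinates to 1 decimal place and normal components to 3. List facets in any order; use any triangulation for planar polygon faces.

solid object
 facet normal 0.028 -0.414 0.910
  outer loop
   vertex 4.3 0.3 3.7
   vertex 4.9 3.2 5.0
   vertex 0.5 0.7 4.0
  endloop
 endfacet
 facet normal -0.436 0.458 0.775
  outer loop
   vertex 1.0 2.7 3.1
   vertex 0.5 0.7 4.0
   vertex 4.9 3.2 5.0
  endloop
 endfacet
 facet normal -0.107 -0.994 -0.028
  outer loop
   vertex 4.9 0.3 1.4
   vertex 4.3 0.3 3.7
   vertex 0.5 0.7 4.0
  endloop
 endfacet
 facet normal 0.923 -0.299 0.241
  outer loop
   vertex 4.9 0.3 1.4
   vertex 4.9 3.2 5.0
   vertex 4.3 0.3 3.7
  endloop
 endfacet
 facet normal 0.998 0.052 -0.042
  outer loop
   vertex 4.9 0.3 1.4
   vertex 4.7 3.2 0.2
   vertex 4.9 3.2 5.0
  endloop
 endfacet
 facet normal -0.045 0.999 0.002
  outer loop
   vertex 2.6 3.1 3.3
   vertex 4.9 3.2 5.0
   vertex 4.7 3.2 0.2
  endloop
 endfacet
 facet normal -0.267 0.913 0.307
  outer loop
   vertex 2.6 3.1 3.3
   vertex 1.0 2.7 3.1
   vertex 4.9 3.2 5.0
  endloop
 endfacet
 facet normal -0.226 0.966 -0.122
  outer loop
   vertex 2.6 3.1 3.3
   vertex 4.7 3.2 0.2
   vertex 1.0 2.7 3.1
  endloop
 endfacet
 facet normal -0.405 -0.711 -0.575
  outer loop
   vertex 3.3 2.1 0.3
   vertex 4.9 0.3 1.4
   vertex 0.5 0.7 4.0
  endloop
 endfacet
 facet normal 0.218 -0.360 -0.907
  outer loop
   vertex 3.3 2.1 0.3
   vertex 4.7 3.2 0.2
   vertex 4.9 0.3 1.4
  endloop
 endfacet
 facet normal -0.779 -0.085 -0.622
  outer loop
   vertex 3.3 2.1 0.3
   vertex 0.5 0.7 4.0
   vertex 1.0 2.7 3.1
  endloop
 endfacet
 facet normal -0.532 0.625 -0.571
  outer loop
   vertex 3.3 2.1 0.3
   vertex 1.0 2.7 3.1
   vertex 4.7 3.2 0.2
  endloop
 endfacet
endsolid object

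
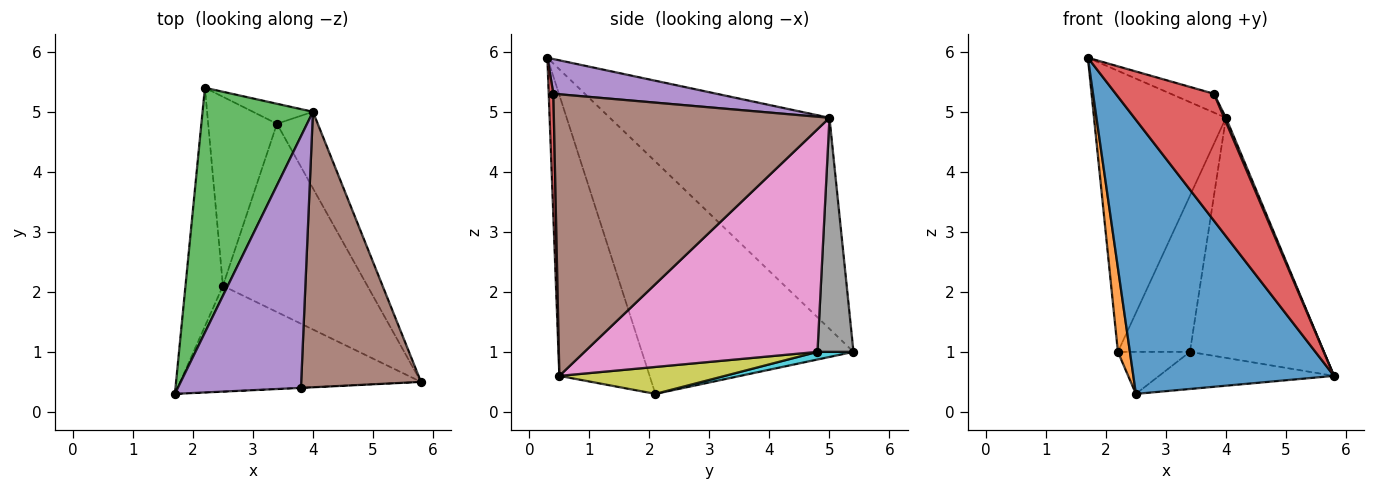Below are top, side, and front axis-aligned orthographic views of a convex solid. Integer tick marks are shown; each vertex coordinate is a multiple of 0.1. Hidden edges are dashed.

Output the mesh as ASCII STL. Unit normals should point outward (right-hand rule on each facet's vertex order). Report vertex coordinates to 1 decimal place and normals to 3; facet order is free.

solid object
 facet normal -0.387 -0.860 -0.332
  outer loop
   vertex 2.5 2.1 0.3
   vertex 5.8 0.5 0.6
   vertex 1.7 0.3 5.9
  endloop
 endfacet
 facet normal -0.986 -0.056 -0.159
  outer loop
   vertex 2.5 2.1 0.3
   vertex 1.7 0.3 5.9
   vertex 2.2 5.4 1.0
  endloop
 endfacet
 facet normal -0.782 0.470 0.409
  outer loop
   vertex 4.0 5.0 4.9
   vertex 2.2 5.4 1.0
   vertex 1.7 0.3 5.9
  endloop
 endfacet
 facet normal 0.047 -0.999 -0.001
  outer loop
   vertex 3.8 0.4 5.3
   vertex 1.7 0.3 5.9
   vertex 5.8 0.5 0.6
  endloop
 endfacet
 facet normal 0.271 0.072 0.960
  outer loop
   vertex 3.8 0.4 5.3
   vertex 4.0 5.0 4.9
   vertex 1.7 0.3 5.9
  endloop
 endfacet
 facet normal 0.920 -0.006 0.391
  outer loop
   vertex 3.8 0.4 5.3
   vertex 5.8 0.5 0.6
   vertex 4.0 5.0 4.9
  endloop
 endfacet
 facet normal 0.856 0.492 -0.157
  outer loop
   vertex 3.4 4.8 1.0
   vertex 4.0 5.0 4.9
   vertex 5.8 0.5 0.6
  endloop
 endfacet
 facet normal 0.444 0.889 -0.114
  outer loop
   vertex 3.4 4.8 1.0
   vertex 2.2 5.4 1.0
   vertex 4.0 5.0 4.9
  endloop
 endfacet
 facet normal 0.180 0.190 -0.965
  outer loop
   vertex 3.4 4.8 1.0
   vertex 5.8 0.5 0.6
   vertex 2.5 2.1 0.3
  endloop
 endfacet
 facet normal 0.108 0.216 -0.970
  outer loop
   vertex 3.4 4.8 1.0
   vertex 2.5 2.1 0.3
   vertex 2.2 5.4 1.0
  endloop
 endfacet
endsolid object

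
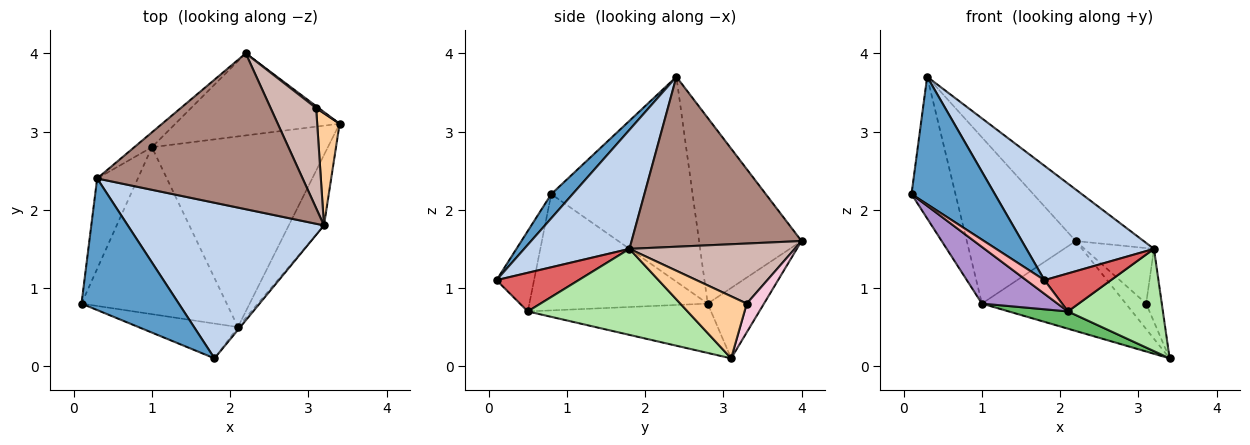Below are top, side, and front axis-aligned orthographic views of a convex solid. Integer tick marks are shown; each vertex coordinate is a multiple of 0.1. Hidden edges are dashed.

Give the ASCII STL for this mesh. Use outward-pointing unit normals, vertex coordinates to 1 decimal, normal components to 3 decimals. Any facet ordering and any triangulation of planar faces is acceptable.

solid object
 facet normal 0.176 -0.685 0.707
  outer loop
   vertex 0.3 2.4 3.7
   vertex 0.1 0.8 2.2
   vertex 1.8 0.1 1.1
  endloop
 endfacet
 facet normal 0.439 -0.532 0.724
  outer loop
   vertex 3.2 1.8 1.5
   vertex 0.3 2.4 3.7
   vertex 1.8 0.1 1.1
  endloop
 endfacet
 facet normal -0.938 0.292 -0.186
  outer loop
   vertex 1.0 2.8 0.8
   vertex 0.1 0.8 2.2
   vertex 0.3 2.4 3.7
  endloop
 endfacet
 facet normal 0.918 0.216 0.332
  outer loop
   vertex 3.1 3.3 0.8
   vertex 3.2 1.8 1.5
   vertex 3.4 3.1 0.1
  endloop
 endfacet
 facet normal -0.269 -0.087 -0.959
  outer loop
   vertex 2.1 0.5 0.7
   vertex 1.0 2.8 0.8
   vertex 3.4 3.1 0.1
  endloop
 endfacet
 facet normal 0.811 -0.482 -0.332
  outer loop
   vertex 2.1 0.5 0.7
   vertex 3.4 3.1 0.1
   vertex 3.2 1.8 1.5
  endloop
 endfacet
 facet normal 0.776 -0.629 -0.046
  outer loop
   vertex 2.1 0.5 0.7
   vertex 3.2 1.8 1.5
   vertex 1.8 0.1 1.1
  endloop
 endfacet
 facet normal -0.601 -0.292 -0.743
  outer loop
   vertex 2.1 0.5 0.7
   vertex 1.8 0.1 1.1
   vertex 0.1 0.8 2.2
  endloop
 endfacet
 facet normal -0.604 -0.256 -0.754
  outer loop
   vertex 2.1 0.5 0.7
   vertex 0.1 0.8 2.2
   vertex 1.0 2.8 0.8
  endloop
 endfacet
 facet normal -0.684 0.727 -0.065
  outer loop
   vertex 2.2 4.0 1.6
   vertex 1.0 2.8 0.8
   vertex 0.3 2.4 3.7
  endloop
 endfacet
 facet normal 0.618 0.247 0.747
  outer loop
   vertex 2.2 4.0 1.6
   vertex 0.3 2.4 3.7
   vertex 3.2 1.8 1.5
  endloop
 endfacet
 facet normal 0.756 0.318 0.573
  outer loop
   vertex 2.2 4.0 1.6
   vertex 3.2 1.8 1.5
   vertex 3.1 3.3 0.8
  endloop
 endfacet
 facet normal -0.278 0.709 -0.648
  outer loop
   vertex 2.2 4.0 1.6
   vertex 3.4 3.1 0.1
   vertex 1.0 2.8 0.8
  endloop
 endfacet
 facet normal 0.645 0.762 0.059
  outer loop
   vertex 2.2 4.0 1.6
   vertex 3.1 3.3 0.8
   vertex 3.4 3.1 0.1
  endloop
 endfacet
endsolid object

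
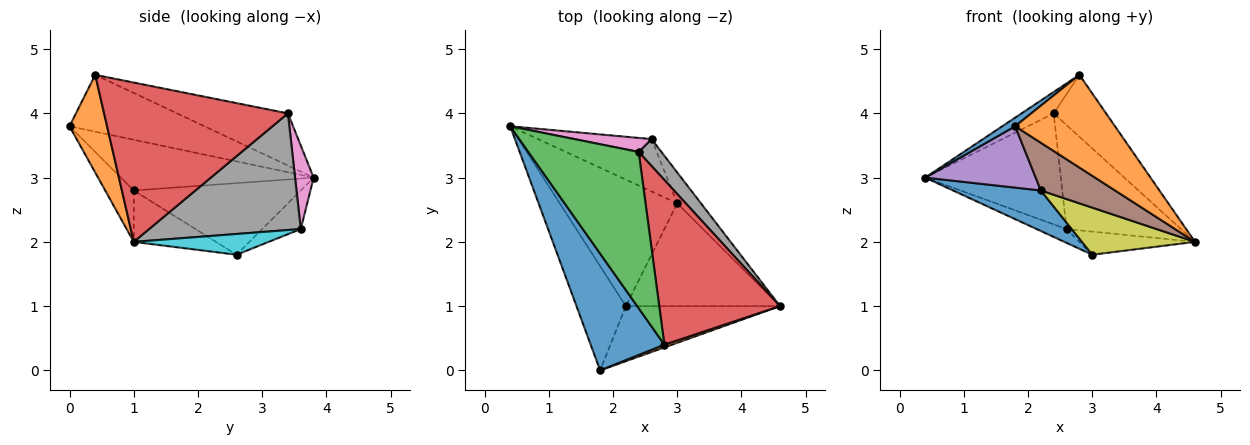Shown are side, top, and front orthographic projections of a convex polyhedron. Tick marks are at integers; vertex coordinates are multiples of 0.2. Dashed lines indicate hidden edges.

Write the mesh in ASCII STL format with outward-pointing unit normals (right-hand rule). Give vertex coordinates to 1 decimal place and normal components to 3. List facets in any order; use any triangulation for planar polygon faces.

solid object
 facet normal -0.609 -0.058 0.791
  outer loop
   vertex 2.8 0.4 4.6
   vertex 0.4 3.8 3.0
   vertex 1.8 0.0 3.8
  endloop
 endfacet
 facet normal 0.352 -0.936 0.028
  outer loop
   vertex 2.8 0.4 4.6
   vertex 1.8 0.0 3.8
   vertex 4.6 1.0 2.0
  endloop
 endfacet
 facet normal -0.424 0.123 0.897
  outer loop
   vertex 2.4 3.4 4.0
   vertex 0.4 3.8 3.0
   vertex 2.8 0.4 4.6
  endloop
 endfacet
 facet normal 0.777 0.221 0.589
  outer loop
   vertex 2.4 3.4 4.0
   vertex 2.8 0.4 4.6
   vertex 4.6 1.0 2.0
  endloop
 endfacet
 facet normal -0.663 -0.380 -0.645
  outer loop
   vertex 2.2 1.0 2.8
   vertex 1.8 0.0 3.8
   vertex 0.4 3.8 3.0
  endloop
 endfacet
 facet normal -0.244 -0.635 -0.733
  outer loop
   vertex 2.2 1.0 2.8
   vertex 4.6 1.0 2.0
   vertex 1.8 0.0 3.8
  endloop
 endfacet
 facet normal 0.135 0.983 0.124
  outer loop
   vertex 2.6 3.6 2.2
   vertex 0.4 3.8 3.0
   vertex 2.4 3.4 4.0
  endloop
 endfacet
 facet normal 0.789 0.595 0.154
  outer loop
   vertex 2.6 3.6 2.2
   vertex 2.4 3.4 4.0
   vertex 4.6 1.0 2.0
  endloop
 endfacet
 facet normal -0.290 -0.399 -0.870
  outer loop
   vertex 3.0 2.6 1.8
   vertex 4.6 1.0 2.0
   vertex 2.2 1.0 2.8
  endloop
 endfacet
 facet normal 0.573 0.492 -0.655
  outer loop
   vertex 3.0 2.6 1.8
   vertex 2.6 3.6 2.2
   vertex 4.6 1.0 2.0
  endloop
 endfacet
 facet normal -0.502 -0.264 -0.824
  outer loop
   vertex 3.0 2.6 1.8
   vertex 2.2 1.0 2.8
   vertex 0.4 3.8 3.0
  endloop
 endfacet
 facet normal -0.312 0.243 -0.919
  outer loop
   vertex 3.0 2.6 1.8
   vertex 0.4 3.8 3.0
   vertex 2.6 3.6 2.2
  endloop
 endfacet
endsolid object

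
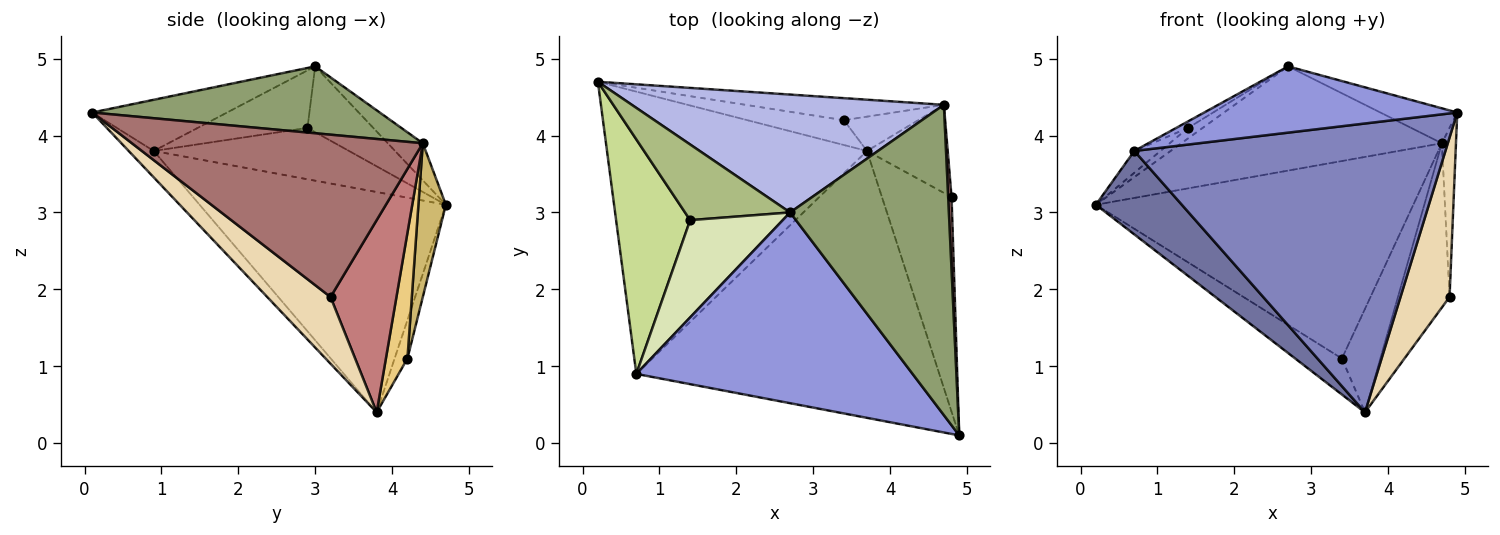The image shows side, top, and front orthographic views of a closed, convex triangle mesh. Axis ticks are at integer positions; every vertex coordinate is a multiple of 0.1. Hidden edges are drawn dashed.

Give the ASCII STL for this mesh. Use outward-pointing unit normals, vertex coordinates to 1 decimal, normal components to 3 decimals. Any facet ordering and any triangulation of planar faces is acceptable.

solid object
 facet normal -0.631 -0.220 -0.744
  outer loop
   vertex 0.7 0.9 3.8
   vertex 0.2 4.7 3.1
   vertex 3.7 3.8 0.4
  endloop
 endfacet
 facet normal -0.059 -0.733 -0.677
  outer loop
   vertex 0.7 0.9 3.8
   vertex 3.7 3.8 0.4
   vertex 4.9 0.1 4.3
  endloop
 endfacet
 facet normal -0.172 -0.323 0.930
  outer loop
   vertex 0.7 0.9 3.8
   vertex 4.9 0.1 4.3
   vertex 2.7 3.0 4.9
  endloop
 endfacet
 facet normal -0.089 0.660 0.746
  outer loop
   vertex 4.7 4.4 3.9
   vertex 0.2 4.7 3.1
   vertex 2.7 3.0 4.9
  endloop
 endfacet
 facet normal 0.386 0.103 0.917
  outer loop
   vertex 4.7 4.4 3.9
   vertex 2.7 3.0 4.9
   vertex 4.9 0.1 4.3
  endloop
 endfacet
 facet normal -0.527 0.116 0.842
  outer loop
   vertex 1.4 2.9 4.1
   vertex 2.7 3.0 4.9
   vertex 0.2 4.7 3.1
  endloop
 endfacet
 facet normal -0.568 0.076 0.819
  outer loop
   vertex 1.4 2.9 4.1
   vertex 0.2 4.7 3.1
   vertex 0.7 0.9 3.8
  endloop
 endfacet
 facet normal -0.526 0.057 0.848
  outer loop
   vertex 1.4 2.9 4.1
   vertex 0.7 0.9 3.8
   vertex 2.7 3.0 4.9
  endloop
 endfacet
 facet normal -0.220 0.803 -0.553
  outer loop
   vertex 3.4 4.2 1.1
   vertex 3.7 3.8 0.4
   vertex 0.2 4.7 3.1
  endloop
 endfacet
 facet normal 0.086 0.990 -0.110
  outer loop
   vertex 3.4 4.2 1.1
   vertex 0.2 4.7 3.1
   vertex 4.7 4.4 3.9
  endloop
 endfacet
 facet normal 0.469 0.838 -0.278
  outer loop
   vertex 3.4 4.2 1.1
   vertex 4.7 4.4 3.9
   vertex 3.7 3.8 0.4
  endloop
 endfacet
 facet normal 0.610 -0.473 -0.636
  outer loop
   vertex 4.8 3.2 1.9
   vertex 4.9 0.1 4.3
   vertex 3.7 3.8 0.4
  endloop
 endfacet
 facet normal 0.999 0.048 0.021
  outer loop
   vertex 4.8 3.2 1.9
   vertex 4.7 4.4 3.9
   vertex 4.9 0.1 4.3
  endloop
 endfacet
 facet normal 0.747 0.585 -0.314
  outer loop
   vertex 4.8 3.2 1.9
   vertex 3.7 3.8 0.4
   vertex 4.7 4.4 3.9
  endloop
 endfacet
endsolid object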